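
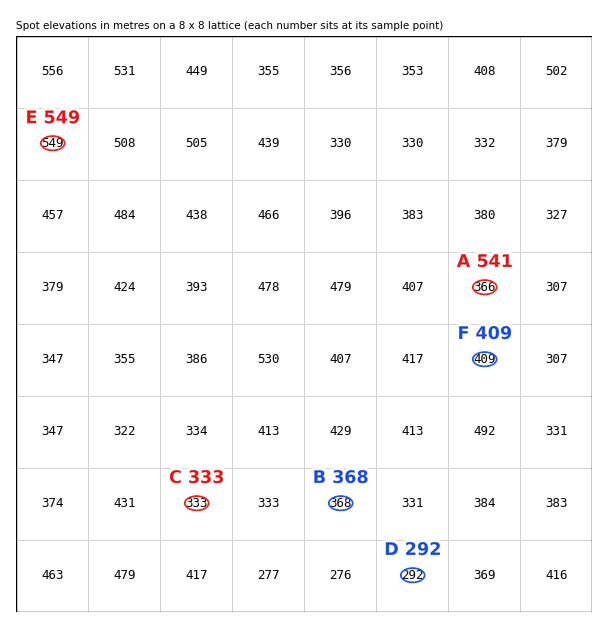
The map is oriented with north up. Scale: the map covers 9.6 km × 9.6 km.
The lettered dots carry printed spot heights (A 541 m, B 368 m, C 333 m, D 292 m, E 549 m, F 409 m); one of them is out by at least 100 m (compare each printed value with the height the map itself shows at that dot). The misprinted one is A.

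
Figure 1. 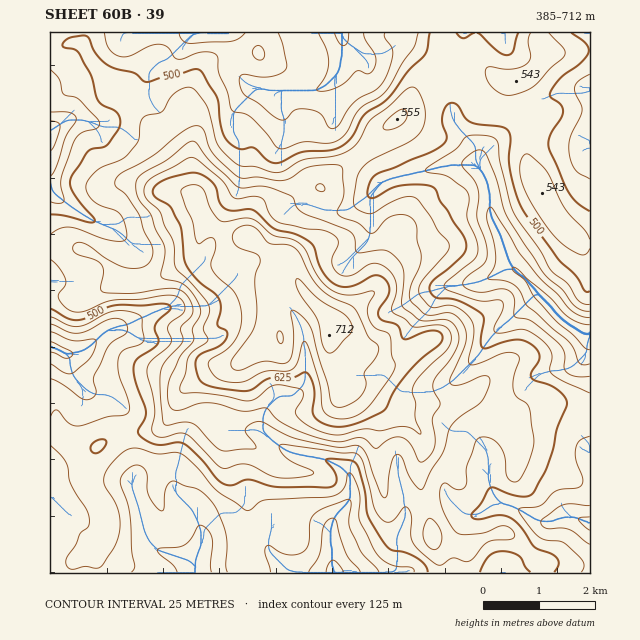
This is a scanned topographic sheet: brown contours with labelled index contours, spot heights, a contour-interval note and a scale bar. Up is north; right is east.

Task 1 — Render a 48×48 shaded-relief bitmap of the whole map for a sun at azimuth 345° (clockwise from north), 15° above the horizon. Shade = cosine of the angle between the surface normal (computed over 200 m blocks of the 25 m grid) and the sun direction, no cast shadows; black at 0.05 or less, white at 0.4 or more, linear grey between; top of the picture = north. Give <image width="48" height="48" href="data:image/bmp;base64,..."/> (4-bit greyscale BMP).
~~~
<image width="48" height="48" href="data:image/bmp;base64,Qk32BAAAAAAAAHYAAAAoAAAAMAAAADAAAAABAAQAAAAAAIAEAAATCwAAEwsAABAAAAAAAAAAAAAAABEREQAiIiIAMzMzAERERABVVVUAZmZmAHd3dwCIiIgAmZmZAKqqqgC7u7sAzMzMAN3d3QDu7u4A////AJmIh4mqqYmqmZl2Znd3ZlVVZmZneJqZmaqZmHmpmHmqmZmHZniHdmZVZ3ZWZ5u6qqqpmIiYd3iqmYiId3iIh3d3eKl1V6zcu5mpmIiId3iJmIiZh3iYd3mZmby5mbzdy5mZmIiIiIiJmIiZh2ipd3iqqqvN3KibqKmZmZiImYiIiHd4dkaqh3iaqYibuWVmZamZmpmZmHd2d3ZmVTN6mIiJmHd4dVVVVpmZmZmZiHdlZ2VERERomIh4iIh3ZWZmeImYiIiYiHdmZlVVZ3d4iIh2eIiIh3d3iZmIdmd3d3ZmVWeJqpZXiIiFV4iImHd4mYiYdlVVRWVmZnmYdkIld3iGV4iImIeIiImqmHZTJFZ4iJl0MQADZlZ3d4iImYiIh5q8y6mXQ1eJiIdUMyESVUWJh3iImZiId5q8zLu6ZFeIdmZmdkMiRmaJd2d4mZiIiKq7u7qqhVZmVEeZqXZURoiIh3Z4mZmIiau7qpmap1QzM0aJqpiHVXiZmph4iqqaqry6mZmaunUzMzNFiZmYdlZ4irqYiau83M3LqZmqzKh2VDITaIiZh2VWZ6y5iIq83czMuqvM3cu6llQ0aIeIiIdURGvcqHeJrKibzM3u7u7uyYdmeId4iJp1REjOy6mZq2RGrMzLzN3N26mHeJd4qpvJdmad7czMujISWaqqu8uZvKqYeJmJvLv/65h53t3cljIgA1eLzdy5m6qpeKqqm8zv/sqXnN3JU1ZjABJGmqmpmqmYeb3Kd4vO/+3KicuWQ4mYUhEiNWZ4mZmYi9/8lmea3/7tuqllZqqamHdkM0Z3iaqYrN7+yoZmeavN7JZFeJiJmru5dWeIiaqZq7ve7KhkREV6ynVWeIiImru7qIiZiJqaqpms3bmGVERXl2d3d5mZu7qqqpmZh4rMyoiL3KmYh2Z4h2d3eLu8zLmYiaiamJ3/26qay6mZmZmZh3d3ic3duqmIiZib3c3/7d3LvKmZqqqpd3d4mt3KiIiIiIms/9zMzMvMzcuqqpiYd3eKu9uXZ3dmeImr7sqqqYibzdy6qod4iHiau8mIh3iIiaqa3ty6mId4rd3LqqiImImaqrqqqprN3My73v7supl3ebzcu7qYmZmqqszLzM3v/t3d3u/+3cqHZniaqqqYmaqqqtzLzN3u/tzdzM3v//64ZVVWZ4iJqqqpmtzLzLvM3cu8u7vO///qdmZlVWZ5qqmZic3My7qrzdqaqqq8ze/9l2Znd2VXmpiIiIvLqqqqvMuZqruqqrzuynZ4iXVVeZh3d1eZiJqqqrqZq7uquqre/rmIiId3eamHeGZ4d4q6qqqYq7u7u7rO/+uZh4mIiJmpmYiIiIq7u6qpmqmaqru9//2ph4mYdmeJmZmJmqqrzMqpmHZ4d5u7zu65iImZmHZndoiIq8urzduZh2Z4iIq6vN7KmZmbzKdlVXiJrMy6rNypiHeJmYm6mr3bmaqrzLl3ZpiZqqu7q97cupmZqpqqiJvLqaq7u6mZmamZmaq8u87u3KqZmqqpiJq7qaq7u6mrug=="/>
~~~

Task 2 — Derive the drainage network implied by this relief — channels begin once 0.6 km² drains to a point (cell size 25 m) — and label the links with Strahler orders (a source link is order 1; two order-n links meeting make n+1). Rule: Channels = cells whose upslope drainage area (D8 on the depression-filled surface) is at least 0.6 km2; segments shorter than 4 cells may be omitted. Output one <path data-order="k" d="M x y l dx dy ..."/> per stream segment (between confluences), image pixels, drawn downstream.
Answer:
<path data-order="2" d="M195 566l0 6"/><path data-order="2" d="M201 544l0 3-3 4 0 3-3 5 0 7"/><path data-order="1" d="M202 540l0 3-1 1"/><path data-order="1" d="M271 528l-1 9-1 1 0 12 1 2 18 19 5 0 1 1 41 0"/><path data-order="1" d="M463 513l3 1 12 0 15-10 5 0 3-1"/><path data-order="2" d="M501 503l11 3 12 6 2 2 5 2 2 3 6 1 1 1 13 0 4-2 5 0 1-2 13 0 1 2 3 0 4 2 6 2"/><path data-order="1" d="M52 497l-2 0 0-2"/><path data-order="1" d="M132 483l0 6 1 1 0 3 2 2 1 7 3 5 1 10 2 2 0 4 1 1 0 4 6 13 10 10 3 0 5 3 3 0 6 3 7 1 1 1 3 0 8 7"/><path data-order="2" d="M350 476l0 23-3 3 0 1-11 11 0 2-3 3-1 8-1 1 1 38 3 6"/><path data-order="1" d="M398 468l0 8 2 2 1 10 1 1 0 4 2 2 1 24-3 4 0 3-5 11 0 32-3 3-59 0"/><path data-order="1" d="M180 454l-2 11-2 6 0 22 17 17 5 11 0 3 3 6 0 14"/><path data-order="1" d="M590 452l0 5"/><path data-order="1" d="M487 451l0 4 1 2 0 24 2 1 0 4 5 11 6 6"/><path data-order="2" d="M269 437l11 10 10 5 8 2 2 1 5 0 2 2 7 0 1 1 11 1 14 7 10 10"/><path data-order="1" d="M255 430l2 0 12 7"/><path data-order="1" d="M108 396l-1-1-12 0-1-2-3 0-14-12"/><path data-order="1" d="M435 390l5-1 12-7 28-28 5-10 12-13 8-8 2 0 28-28 4 0"/><path data-order="1" d="M81 388l-4-7"/><path data-order="2" d="M77 381l-3-3-3-6 0-4-1-2 0-8-4-4"/><path data-order="1" d="M540 374l9-2 1-1 10 0 2-2 5 0 6-3 14-14 0-8 1-1 0-5 2 0 0-4"/><path data-order="3" d="M66 354l-10-6-6-1"/><path data-order="1" d="M146 341l-3 0-4-3"/><path data-order="2" d="M139 338l-6-3-2-2-6-2-1-1-15 0"/><path data-order="1" d="M211 338l-72 0"/><path data-order="1" d="M304 335l0 12 1 1 0 33-1 1 0 3-11 11-13 0-3 1-11 12-2 5-1 2 0 15 6 6"/><path data-order="3" d="M109 330l-5 3-14 14-2 0-2 3-6 1-2 1-12 2"/><path data-order="2" d="M167 307l-5 2-5 3-2 0-26 12-3 0-1 2-6 0-10 4"/><path data-order="1" d="M398 307l4-1 17-13 3 0 2-1 7 0 5-3 10-1"/><path data-order="1" d="M209 305l-1 1-37 0-1 1-3 0"/><path data-order="1" d="M177 296l0 1-10 10"/><path data-order="1" d="M438 296l8-8"/><path data-order="3" d="M539 295l25 26 14 9 3 3 3 1 6 0"/><path data-order="2" d="M446 288l1-2 10 0 2-1 8 0 2-2 11-1 25-13 9 0"/><path data-order="3" d="M514 269l5 6 7 4 13 16"/><path data-order="1" d="M353 257l14-14 2-3 0-3 1-1 0-39 6-7 0-1 7-7"/><path data-order="1" d="M132 244l-11-11-2 0-3-3-5-2-4-2-3 0-2-2"/><path data-order="2" d="M102 224l-5-3-3 0-6-4-4-1-7-6-6-3-4-4-1 0-14-13 0-4-2-1 0-52"/><path data-order="1" d="M108 224l-6 0"/><path data-order="1" d="M311 206l7 1 6 3 23 0 8-4 4-4 5-3 17-17 2 0"/><path data-order="2" d="M383 182l10-4 9-2 2-1 5 0 2-1 4 0 1-2 6 0 2-1 4 0 1-2 10-1 1-2 7 0 2-1 27 0 4 4"/><path data-order="3" d="M480 169l3 3 5 13 0 5 2 2 0 20 1 1 0 4 10 19 0 2 1 2 0 3 3 5 2 7 1 2 0 2 6 10"/><path data-order="1" d="M590 165l0-21"/><path data-order="1" d="M239 164l0-23-6-8 0-20 2-3 21-21 6 0"/><path data-order="1" d="M480 159l0 9"/><path data-order="1" d="M283 140l0-4 1-2 0-17-3-5 0-20 2-2"/><path data-order="1" d="M114 127l-12 0-8-4-8-2-2-1-17 0-10 6-2 2-5 2 0 3"/><path data-order="1" d="M453 120l6 7 0 1 15 16 2 3 0 14 4 7"/><path data-order="1" d="M335 116l0-38 1-3"/><path data-order="1" d="M149 92l0-20 10-10 8-3 26-25 4 0 1-1"/><path data-order="1" d="M585 92l5 0 0-3"/><path data-order="2" d="M283 90l33 0 9-4 11-11"/><path data-order="2" d="M262 89l4 0 1 1 14 0"/><path data-order="1" d="M253 86l3 2 4 0 2 1"/><path data-order="2" d="M336 75l3-4 0-3 1-1 0-8 2-1 0-22"/><path data-order="1" d="M366 59l-11-11"/><path data-order="1" d="M363 54l-7-6-1 0"/><path data-order="2" d="M355 48l-3-3-2 0-7-7-1-2"/><path data-order="1" d="M131 33l67 0"/><path data-order="2" d="M198 33l30 0"/>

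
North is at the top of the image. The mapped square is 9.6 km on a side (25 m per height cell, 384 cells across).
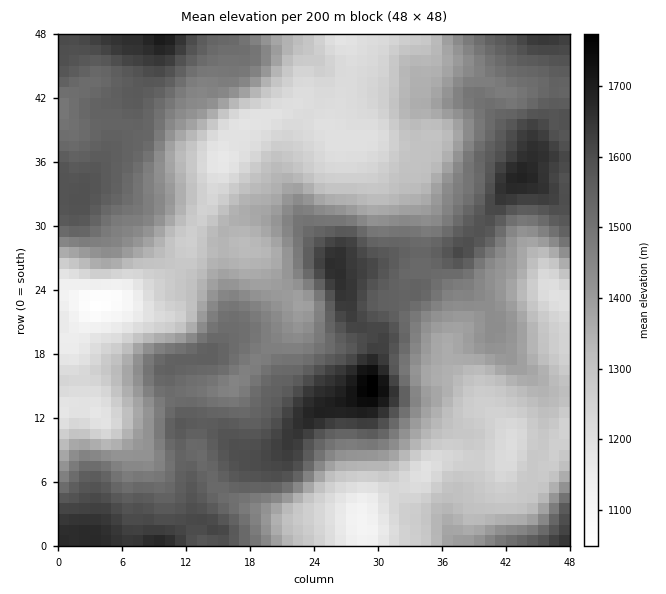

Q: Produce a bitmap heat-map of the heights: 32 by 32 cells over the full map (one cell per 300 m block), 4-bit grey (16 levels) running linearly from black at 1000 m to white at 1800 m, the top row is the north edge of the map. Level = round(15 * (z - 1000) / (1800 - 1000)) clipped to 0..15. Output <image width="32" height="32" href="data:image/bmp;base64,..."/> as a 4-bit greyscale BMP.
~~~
<image width="32" height="32" href="data:image/bmp;base64,Qk12AgAAAAAAAHYAAAAoAAAAIAAAACAAAAABAAQAAAAAAAACAAATCwAAEwsAABAAAAAAAAAAAAAAABEREQAiIiIAMzMzAERERABVVVUAZmZmAHd3dwCIiIgAmZmZAKqqqgC7u7sAzMzMAN3d3QDu7u4A////AN3czMy7updlUyI1VneJmrzMzLy7u7qXZUMiNVZ2Z3ibvMu7u7upmGVDI0VWZmVWequ6qqq6qqqXVENERWZVVWiaqZmaqru7uXZVVURVVFVWiZiImqq7vMuYd3ZURVRFVWdmeJqqu7zLqZmYZVVURVVFRGibq7u7zMu8uXZlVUVlNDRomqqqq83d3cqHZVVWZURFeKqpmaq83e7bh2VVZmZEVnmqqZmaq8ze2odmZndmRFZ5qqqpmaq7zcqHd3d3ZTNFZ4mqqpmZmrzKh3eIh1UzM0VWeaqZiJu8upd3iIdVMhIjRWiZmIeby7qYiIh2VCERJFVomYh3nMuqqZiIdUQzMzRVZ4d3ibzLuqqZiHVFVmZlVWZ2d4rMzLqqqph2VniIh2VWZmeKzMu6qruph3iqmYh1VmZ3mqu6mpmruoiau6mZhlVneJmZiIiImruqq7u6qYdVVneId3Znd5q8y8u7uqmHVEVmd2VVVmeJrN3Lu7qphlQ0VmVURVZmiazdy6q6qoZUNFVVRERVZnmrzMyqqqqXZERFVERERWZom8zLmqqqmHZERERERFZmeJq7u5qquqmIZURERERWd4mamruqqrupmYhlRERFVneJmZqquqq7upmZhlRURFZ3eJmqqru7zMuqmZhlVERWZniaq7u7zM3cuqqXZlRERVZ5qrzM"/>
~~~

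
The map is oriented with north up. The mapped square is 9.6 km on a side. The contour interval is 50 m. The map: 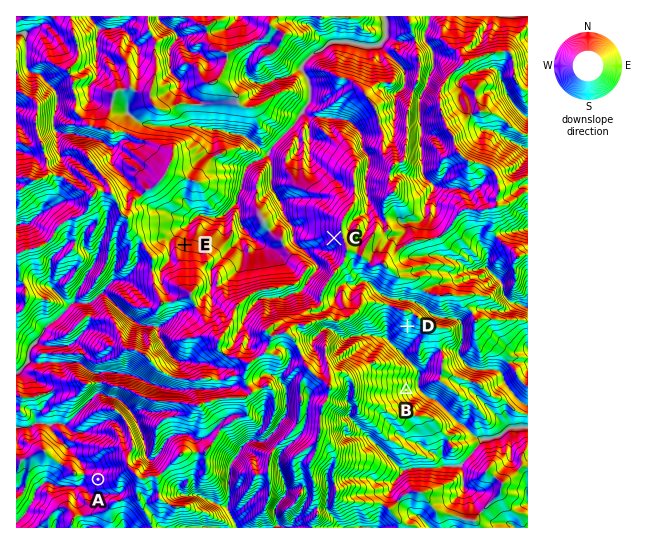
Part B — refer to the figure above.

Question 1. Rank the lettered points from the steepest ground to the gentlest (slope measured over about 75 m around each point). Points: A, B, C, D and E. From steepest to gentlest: C B D A E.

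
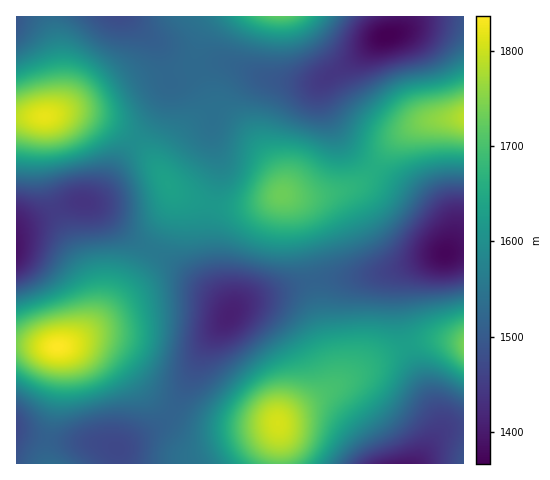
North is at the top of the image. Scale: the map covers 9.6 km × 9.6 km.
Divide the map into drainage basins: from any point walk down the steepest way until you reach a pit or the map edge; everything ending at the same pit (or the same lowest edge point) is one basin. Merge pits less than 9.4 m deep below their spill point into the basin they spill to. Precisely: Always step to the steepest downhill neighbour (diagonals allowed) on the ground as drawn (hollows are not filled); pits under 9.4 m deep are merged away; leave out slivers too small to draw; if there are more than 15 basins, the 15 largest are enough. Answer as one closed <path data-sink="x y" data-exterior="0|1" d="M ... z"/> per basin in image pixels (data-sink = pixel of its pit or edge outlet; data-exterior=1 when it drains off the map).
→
<path data-sink="388 35" data-exterior="0" d="M463 16l-247 1-13 15-8 24 0 12 14 28 2 14-15 10-20 21-13 21 0 14 7 12 11 8 25 8 19 3 26-1 16-4 14-8 14 3 25-1 37-11 14-12 18-27 22-18 15-7 38-4z"/><path data-sink="230 315" data-exterior="0" d="M172 190l0 13-5 18-30 53-45 54-16 12-12 6 25 0 22 10 19 16 29 32 29 19 23 5 35 0 32-5 13-10 38-24 5-10-2-19-10-35-10-52-15-60-6-11-10-8-14 8-16 4-26 1-28-5z"/><path data-sink="446 253" data-exterior="0" d="M463 118l-31 2-21 8-22 18-18 27-18 15-33 8-36 0 10 10 7 18 21 101 11 40 1 14-2 9 47-30 26-12 23-6 36 2z"/><path data-sink="405 463" data-exterior="1" d="M449 340l-28 2-28 9-109 66-6 6 2 40 183 1 1-121z"/><path data-sink="119 17" data-exterior="1" d="M217 16l-164 0-1 6 7 32 3 34-4 17-8 10 12-2 20 1 19 6 18 9 27 22 15 23 2-12 16-25 17-17 15-10-2-14-14-28 0-12 8-24z"/><path data-sink="83 202" data-exterior="0" d="M76 113l-14 0-18 4-1 50 9 36 38 74 3 11 0 26-5 12-9 10 2 1 23-21 36-45 27-50 5-18 0-10-18-32-18-20-17-12-18-9z"/><path data-sink="117 448" data-exterior="0" d="M82 345l-22 1-2 2 0 40-12 59 3 17 231-1-2-40-32 5-35 0-23-5-29-19-44-46-18-10z"/><path data-sink="17 249" data-exterior="1" d="M43 116l-27 2 0 226 43 3 10-3 17-15 7-15 1-19-4-18-24-43-18-44-5-23z"/><path data-sink="17 428" data-exterior="1" d="M33 345l-17 1 1 118 32-1-3-16 12-59 1-38-2-3z"/><path data-sink="17 17" data-exterior="1" d="M52 16l-36 1 1 101 30-2 5-3 6-8 4-17-2-24z"/>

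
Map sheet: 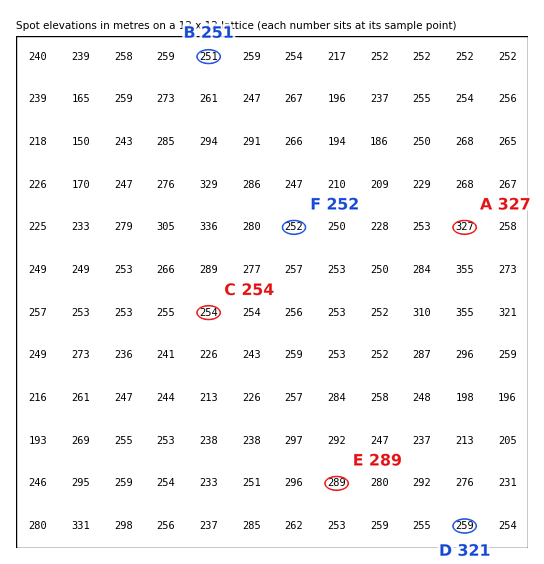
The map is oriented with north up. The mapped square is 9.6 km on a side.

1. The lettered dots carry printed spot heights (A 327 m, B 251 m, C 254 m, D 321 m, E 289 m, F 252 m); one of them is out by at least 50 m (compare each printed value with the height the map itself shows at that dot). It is D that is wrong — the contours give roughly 259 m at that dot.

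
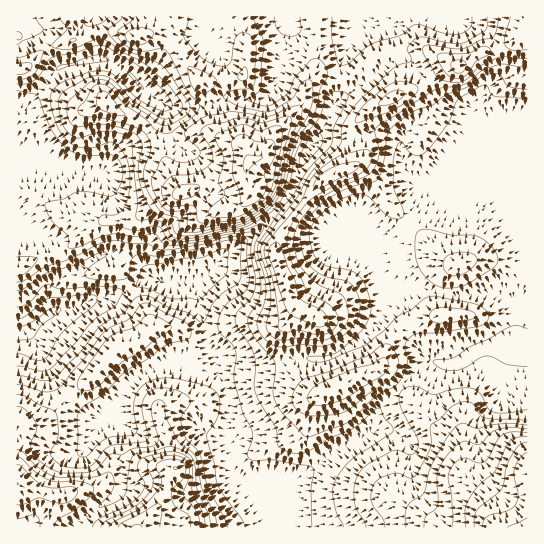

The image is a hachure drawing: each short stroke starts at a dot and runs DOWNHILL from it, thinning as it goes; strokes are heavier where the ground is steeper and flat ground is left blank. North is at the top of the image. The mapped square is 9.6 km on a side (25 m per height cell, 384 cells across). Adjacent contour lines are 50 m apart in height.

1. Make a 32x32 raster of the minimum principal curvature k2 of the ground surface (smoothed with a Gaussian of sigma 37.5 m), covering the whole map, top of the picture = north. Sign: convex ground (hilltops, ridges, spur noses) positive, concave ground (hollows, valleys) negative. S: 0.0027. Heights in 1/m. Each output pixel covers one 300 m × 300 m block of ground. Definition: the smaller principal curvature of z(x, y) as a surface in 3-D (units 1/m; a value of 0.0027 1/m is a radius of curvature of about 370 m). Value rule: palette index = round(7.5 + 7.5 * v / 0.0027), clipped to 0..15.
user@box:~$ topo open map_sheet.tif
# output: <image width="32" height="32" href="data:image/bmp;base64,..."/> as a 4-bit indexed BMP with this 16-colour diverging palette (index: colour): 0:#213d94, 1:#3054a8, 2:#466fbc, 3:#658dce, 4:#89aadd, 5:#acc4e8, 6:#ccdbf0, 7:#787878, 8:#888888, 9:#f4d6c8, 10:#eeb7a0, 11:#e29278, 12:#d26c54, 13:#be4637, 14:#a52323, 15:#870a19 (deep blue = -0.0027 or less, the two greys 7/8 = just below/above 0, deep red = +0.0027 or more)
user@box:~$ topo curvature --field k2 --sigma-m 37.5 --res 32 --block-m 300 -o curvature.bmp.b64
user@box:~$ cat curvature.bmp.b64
<image width="32" height="32" href="data:image/bmp;base64,Qk12AgAAAAAAAHYAAAAoAAAAIAAAACAAAAABAAQAAAAAAAACAAATCwAAEwsAABAAAAAAAAAAlD0hAKhUMAC8b0YAzo1lAN2qiQDoxKwA8NvMAHh4eACIiIgAyNb0AKC37gB4kuIAVGzSADdGvgAjI6UAGQqHAFZUNnh2iGZ3d3dmZ3d2eHeGeFI1d2dWd3d3eId3Z3dmlnl3VEVVV3d3eHiIZnd3Z4ZERkd4pFd3Zmd4iGaJdmlkVUdXZ3Nmd2dVZ3hmeHZ4V4dlUyRFd3d4dUVmVmdmeId3d2V3VnZ3Zmd1Znd3ZWWHdmZll3eFd3h3d0eHaIVFhmZ1VYh3dXd3iIdjd2d2d3ZniFVVZld3d2d4h0d2Z3d1Z3h2VndndlVDRnlmZnd3ZnZoiHZmZ2ZlVTRmZ3dmdzV3Z4aIhHdohop1V3Z2ZmeERWZXhmSHZmiId1d3iIZ3dmU0RWVmd1V2ZodndkNFd3VXd3RWZmZVh2eGZ3Z3ZneGZEd1VFZmV3ZlZnh3iYd3Z3djRWVDITl2V3d3d3d3d3Znh2g1mGQAdUd3d3d3d3d3h3hnRSeIgBdFd3d3d3d3d3eHVWp0VYkEZEZ3d3d3d3d3ZlaHh2Z4YIhkV3d3d3d3dlZHd2ZnhnBYiGVnd4h3d1VmVWdlZniDFWeEZ2d4d3ZIdURmd3iGdiRlVWh3d3eFaXZ3ZGd3hXdSd2ZGd3d3ZXhpdSMzQyNWg0aIZGVnZkNnemJGemV0R3VkV3ZUJXeVNEQjZndmhVZ3Z1Vka3RFVkMiJmZ2ZoVmd1aGV3hYV2ZpZIp2Z3aGZ3dmZmdUVXh2VURFZ3d3dXZ3Z3dlZlV3"/>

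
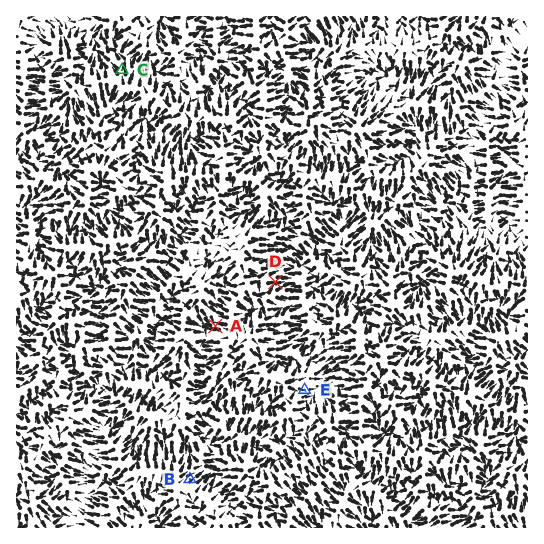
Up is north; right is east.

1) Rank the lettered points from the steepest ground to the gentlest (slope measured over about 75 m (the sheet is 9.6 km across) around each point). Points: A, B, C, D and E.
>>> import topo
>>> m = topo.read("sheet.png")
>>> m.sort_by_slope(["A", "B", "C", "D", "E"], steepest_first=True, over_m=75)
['A', 'D', 'C', 'B', 'E']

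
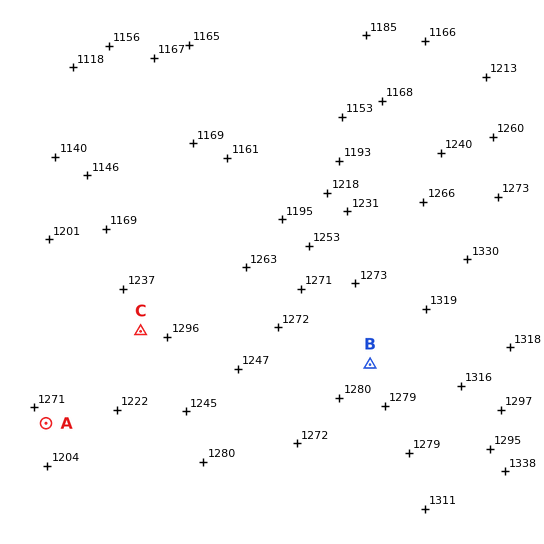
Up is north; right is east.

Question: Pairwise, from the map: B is above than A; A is below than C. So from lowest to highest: A C B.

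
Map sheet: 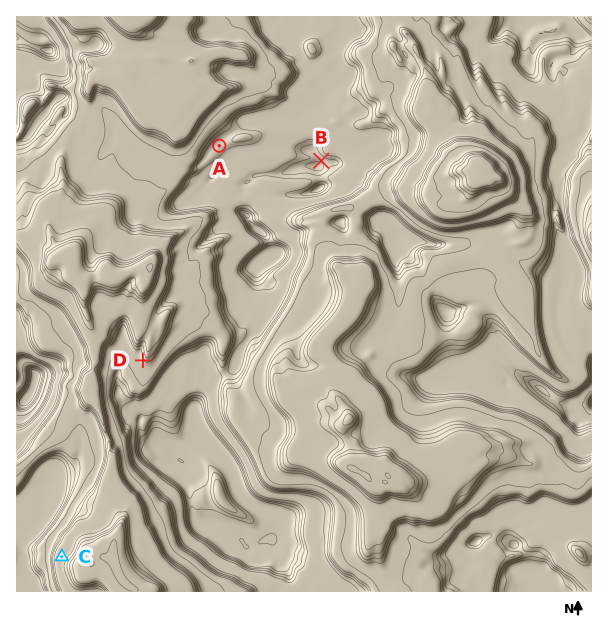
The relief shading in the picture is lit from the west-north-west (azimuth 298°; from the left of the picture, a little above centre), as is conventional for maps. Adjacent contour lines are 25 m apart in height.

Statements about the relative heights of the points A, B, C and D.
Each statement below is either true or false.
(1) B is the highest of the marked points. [false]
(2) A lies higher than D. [false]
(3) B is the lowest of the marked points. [true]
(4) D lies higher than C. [false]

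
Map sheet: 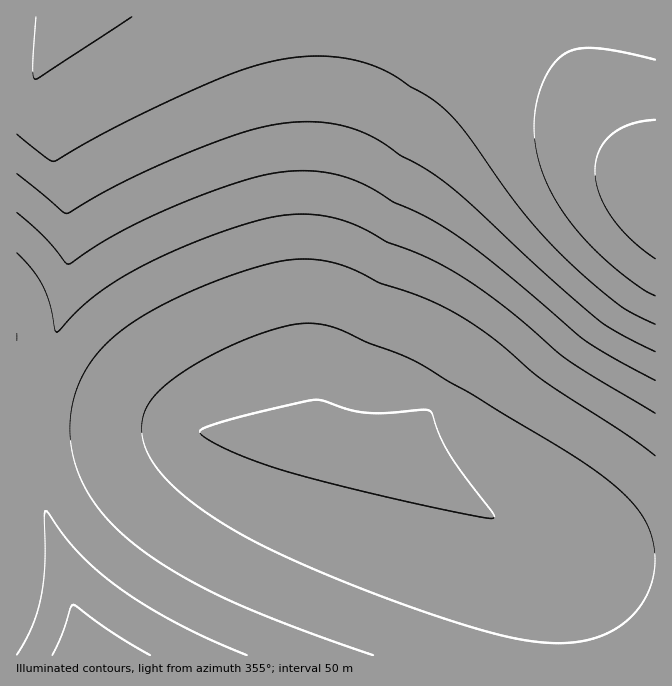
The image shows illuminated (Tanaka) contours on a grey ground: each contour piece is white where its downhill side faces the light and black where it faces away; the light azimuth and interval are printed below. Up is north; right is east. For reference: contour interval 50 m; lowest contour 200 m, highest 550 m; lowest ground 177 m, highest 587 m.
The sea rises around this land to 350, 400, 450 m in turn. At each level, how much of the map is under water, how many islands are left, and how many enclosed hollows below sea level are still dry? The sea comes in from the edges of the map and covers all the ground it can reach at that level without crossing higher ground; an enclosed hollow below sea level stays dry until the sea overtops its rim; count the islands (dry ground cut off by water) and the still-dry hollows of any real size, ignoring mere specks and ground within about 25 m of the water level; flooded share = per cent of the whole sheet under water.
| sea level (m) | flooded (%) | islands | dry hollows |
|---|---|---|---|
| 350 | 64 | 0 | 0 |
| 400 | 72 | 0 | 0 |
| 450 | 80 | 0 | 0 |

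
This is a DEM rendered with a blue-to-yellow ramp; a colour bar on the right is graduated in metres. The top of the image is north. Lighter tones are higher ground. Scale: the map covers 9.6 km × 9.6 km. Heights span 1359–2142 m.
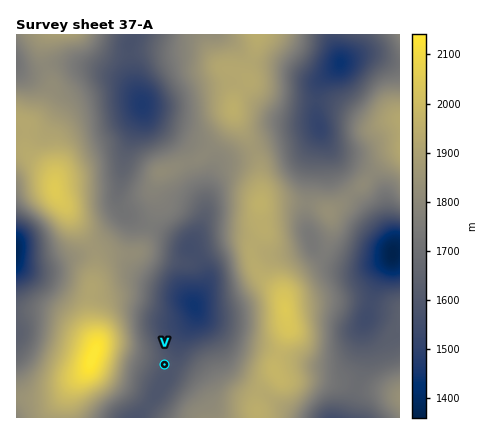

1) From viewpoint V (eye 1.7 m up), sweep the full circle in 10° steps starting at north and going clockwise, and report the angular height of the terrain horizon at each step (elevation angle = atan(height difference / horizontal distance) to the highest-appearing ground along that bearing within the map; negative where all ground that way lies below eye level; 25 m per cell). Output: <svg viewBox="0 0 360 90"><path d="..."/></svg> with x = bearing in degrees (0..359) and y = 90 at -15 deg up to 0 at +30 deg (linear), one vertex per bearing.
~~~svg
<svg viewBox="0 0 360 90"><path d="M0 55l10 0 10 0 10-4 10-2 10-1 10-3 10-1 10 1 10-1 10 0 10 0 10 0 10-1 10 0 10 0 10 2 10 4 10 4 10 4 10 3 10-1 10-3 10-5 10-7 10-8 10-7 10-4 10-1 10 1 10 4 10 7 10 7 10 4 10 4 10 1"/></svg>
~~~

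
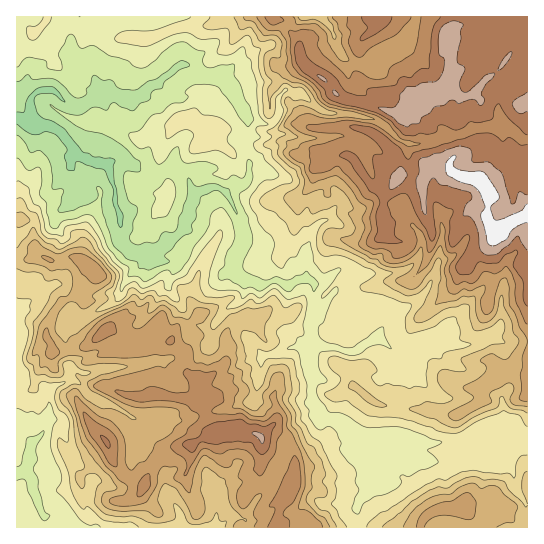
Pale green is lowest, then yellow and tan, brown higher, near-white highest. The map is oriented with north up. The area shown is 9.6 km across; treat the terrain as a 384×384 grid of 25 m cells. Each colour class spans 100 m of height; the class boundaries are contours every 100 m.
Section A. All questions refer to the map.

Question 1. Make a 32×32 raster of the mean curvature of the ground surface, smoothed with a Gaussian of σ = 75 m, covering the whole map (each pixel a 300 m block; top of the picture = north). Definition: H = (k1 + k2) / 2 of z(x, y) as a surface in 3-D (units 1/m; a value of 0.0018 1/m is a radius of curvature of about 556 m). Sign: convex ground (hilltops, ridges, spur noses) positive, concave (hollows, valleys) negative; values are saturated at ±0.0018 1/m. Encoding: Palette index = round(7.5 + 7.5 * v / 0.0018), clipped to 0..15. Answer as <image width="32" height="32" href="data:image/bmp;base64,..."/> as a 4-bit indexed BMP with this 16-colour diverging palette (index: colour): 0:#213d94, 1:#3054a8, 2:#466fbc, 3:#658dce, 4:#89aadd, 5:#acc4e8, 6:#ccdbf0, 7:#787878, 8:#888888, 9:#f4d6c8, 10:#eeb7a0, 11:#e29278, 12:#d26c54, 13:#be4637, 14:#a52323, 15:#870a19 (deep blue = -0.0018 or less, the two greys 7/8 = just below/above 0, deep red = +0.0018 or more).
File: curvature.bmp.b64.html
<image width="32" height="32" href="data:image/bmp;base64,Qk12AgAAAAAAAHYAAAAoAAAAIAAAACAAAAABAAQAAAAAAAACAAATCwAAEwsAABAAAAAAAAAAlD0hAKhUMAC8b0YAzo1lAN2qiQDoxKwA8NvMAHh4eACIiIgAyNb0AKC37gB4kuIAVGzSADdGvgAjI6UAGQqHAKVzZDF3KTU4yPtlqqxldnOzl3/8lG45qKcTVWWL3rrUpYplPcHGNrSPaWdlR3jLkzlKZdbC4lWZT3l3eHVVdEl3iF2UibSEK02FV2d3d1VHg7SvlWfc2q9qV4VnZERqmIVD+mRlSK3K9SU2ZFieQUR3W9AXZHtTAsYnadzMq9xKt08d/Nt6mnbnPb2HdkeaLSmgNXmlnqhi+ASYZ2XZWqtr0pdTIrN7YXkuupZXd7x6Lcjom72VTStlJWNWhFUkNj5jf6S6iCx5WTu5Z6hFphpGxELbfC+F7q8YqXRPgl8bhJqlCqKme3WYaXlmccouDVUlv1VnmxQTMyZ2aPY9tgmr6/t1JS9y2MdZJEkMDMc8j1rFFUSp1EmYTJzL9jd9g2gKxiy2Ncopai1kymhOLPT6Bacnuze0WXpwhtk/CYtcpXRpOY1Vos29ehaGTVRMZ6lXmWt7VkU4UrNLjltpzmWLdXN0hlV6UzXre3l7m2h2mIRnSHiMjEm/y8ZsOJ6Gd5Zlh5ybOrhZc1VZ8VQiV3ZEfNulq9mZFz/mUAnYW2ZIi6JFZGdohT8qBt/Yu3eJbYIclIdGmZNaUE92mKrJiEd5uHh5hGRFarv7VzZmW0qVmIZ3eIZGtjlfdwlWZKhltpp2mczZWTwmH7RudWXKZ2h5l4ZlWJm4r/lwqNlliXeH"/>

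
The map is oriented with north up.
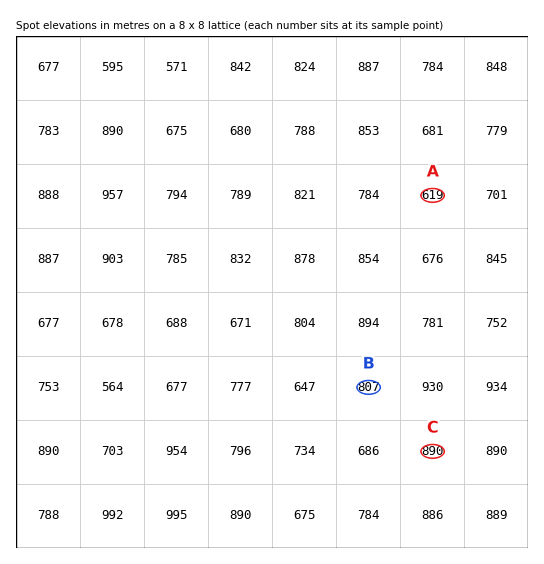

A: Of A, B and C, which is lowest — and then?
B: A B C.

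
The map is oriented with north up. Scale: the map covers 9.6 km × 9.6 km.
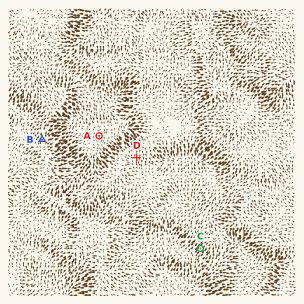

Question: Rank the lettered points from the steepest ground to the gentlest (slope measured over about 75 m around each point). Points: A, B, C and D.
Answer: C B D A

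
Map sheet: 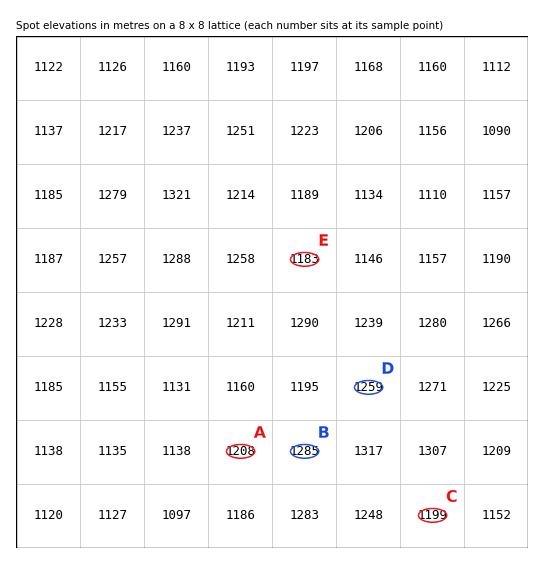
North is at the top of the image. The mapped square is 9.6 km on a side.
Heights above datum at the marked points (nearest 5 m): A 1210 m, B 1285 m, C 1200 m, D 1260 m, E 1185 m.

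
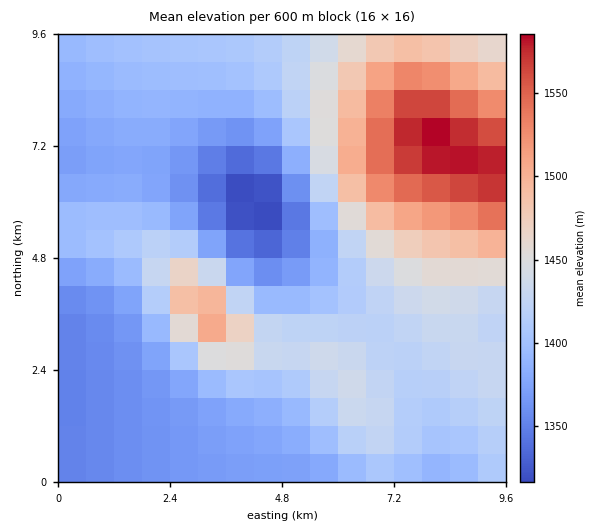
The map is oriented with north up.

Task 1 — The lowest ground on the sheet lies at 1310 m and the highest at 1590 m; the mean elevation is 1420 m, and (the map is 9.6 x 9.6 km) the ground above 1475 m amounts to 15.9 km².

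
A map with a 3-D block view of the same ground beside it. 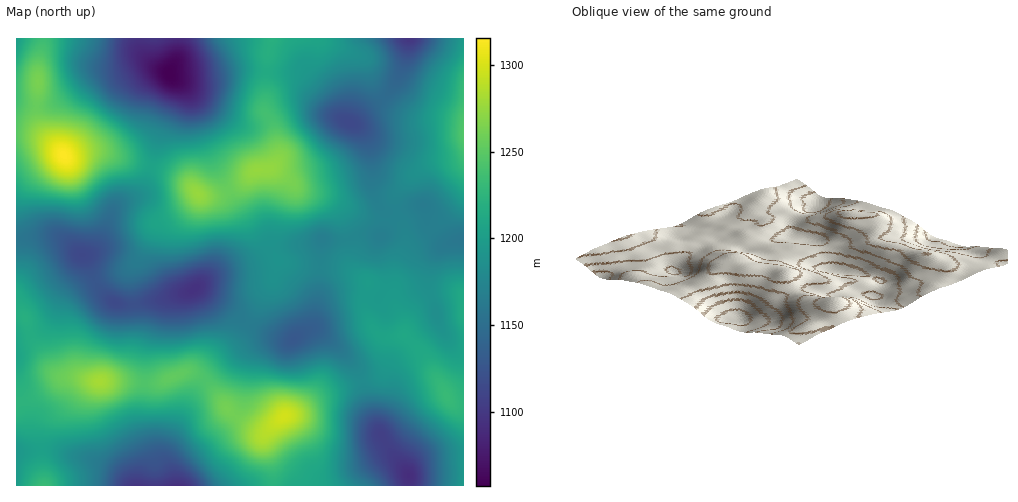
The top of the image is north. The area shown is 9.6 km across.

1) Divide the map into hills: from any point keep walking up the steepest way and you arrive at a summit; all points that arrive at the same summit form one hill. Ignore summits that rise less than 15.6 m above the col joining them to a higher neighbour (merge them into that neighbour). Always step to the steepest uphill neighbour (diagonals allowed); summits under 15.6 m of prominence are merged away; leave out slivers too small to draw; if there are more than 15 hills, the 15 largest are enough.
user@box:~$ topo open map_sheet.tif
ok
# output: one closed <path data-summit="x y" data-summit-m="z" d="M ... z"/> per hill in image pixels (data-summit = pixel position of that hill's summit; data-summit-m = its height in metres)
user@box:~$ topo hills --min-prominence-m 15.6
<path data-summit="64 155" data-summit-m="1316" d="M178 38l-162 1 1 200 39-3 12 6 14 13 9-2 7-7 15-36 6-6 18-8 10-14 10-41 18-49 0-9-5-12 8-16z"/><path data-summit="284 417" data-summit-m="1298" d="M315 330l-7 0-16 10-28-2-13 3-45 37-17 25-22 49 0 10 8 24 234-1 0-9-2-5-17-19-19-38-14-46-18-21z"/><path data-summit="99 382" data-summit-m="1281" d="M83 255l-3 17-16 21-13 27-10 10-25 8 0 35 4 12 1 16 5 17 0 16-10 18 24-3 15 1 16 6 16 2 21 8 11 7 12 13 43 0-2-11-5-13 0-10 14-33 17-32 23-22 30-24 13-3 22 2-38-16-20-18-31-18-9 4-31 8-20 4-21-1-16-14-5-7-7-21z"/><path data-summit="447 397" data-summit-m="1231" d="M424 205l-11 1-16 6-13-2 2 13-5 13-21-1-14 5-24 0-4 61-3 20-6 8 11 3 10 8 27 28 14 46 19 38 17 19 2 5 0 9 54 1 1-247-18 4-7-4-11-14z"/><path data-summit="197 194" data-summit-m="1276" d="M173 78l2 5-1 14-17 44-8 34-6 14-6 7-18 8-6 6-13 33-9 10-7 3 4 5 7 21 5 7 11 11 9 4 17 0 25-5 33-10 37-32 13-15 1-11-4-13-32-64-17-52-7-13z"/><path data-summit="257 170" data-summit-m="1275" d="M248 70l-37 5-39 2 14 12 7 13 17 52 32 64 4 13-1 11-5 8-29 25 41-14 17-11 8-2 32-4 12-4 25 0 14-5 21 1 4-7 1-13-13-25-2-40-3-10-7-11-6-6-14-6-21-26-16-17-5-2z"/><path data-summit="463 134" data-summit-m="1247" d="M463 38l-53 0-4 22-10 22-14 18-17 12-12 12 8 6 9 15 3 24-1 18 8 20 9 5 8 0 16-6 11-1 5 23 17 15 18-5z"/><path data-summit="43 485" data-summit-m="1233" d="M48 449l-32 4 1 33 113-1-11-12-11-7-21-8z"/>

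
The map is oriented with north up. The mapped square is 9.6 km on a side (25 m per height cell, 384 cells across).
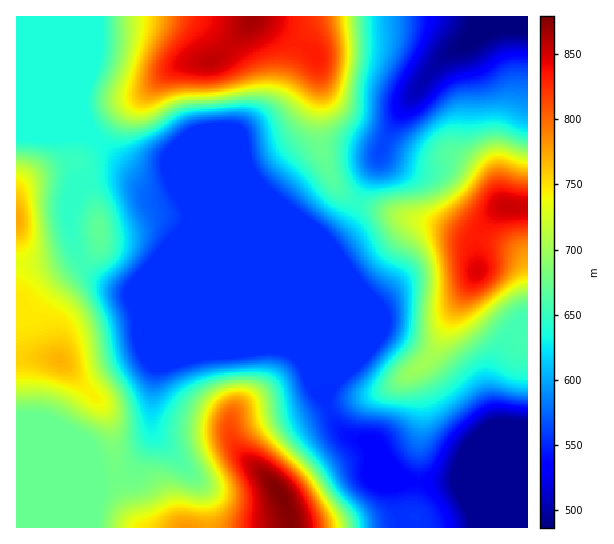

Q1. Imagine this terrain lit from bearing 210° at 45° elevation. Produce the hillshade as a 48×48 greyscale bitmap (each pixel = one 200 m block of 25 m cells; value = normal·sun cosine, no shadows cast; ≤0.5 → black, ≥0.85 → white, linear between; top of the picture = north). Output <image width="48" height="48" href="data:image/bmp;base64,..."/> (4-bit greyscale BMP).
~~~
<image width="48" height="48" href="data:image/bmp;base64,Qk32BAAAAAAAAHYAAAAoAAAAMAAAADAAAAABAAQAAAAAAIAEAAATCwAAEwsAABAAAAAAAAAAAAAAABEREQAiIiIAMzMzAERERABVVVUAZmZmAHd3dwCIiIgAmZmZAKqqqgC7u7sAzMzMAN3d3QDu7u4A////AJmZmZmph3d3Zniaqql1MhI1eJmIdomZmZmZmZmZd3d2VWiaqql0EAE1eJiHZomZmZmZmZmYd3dlRXmruqhRAAE1eIh2Z5mZmZmZmZmYiIdlV5vMupYgAANXiIh3eJmZmZmZmZmZiIdmes3cuWIAADV4mZmYiZmZmZmZmZmZiId4rO7bliAAAleJmaqoiZmZmZmZmZmZh3eJve25UgAAJGeJmrupiZmZmZmZmZqph3iazdyWMAACRXiZq7upmZmZmZmZmaupd3mqvMqFMQE0Vomqu7upmZmZmZmZq8y5domqu7l1QiNWaJu8zMuqqqqZqqqqvMyoZniZqph2REVWebzd3cy6qqq7zLu8zMqFRXiJmHZlREVWibzN3cu6qqvN7szMzKhTNGd3dlQzM0RXmZqrzMu6qqvO7rvMyoZCNGZmVDEAEjRYmZiJq7u6qqvN3Lu7qXUzNGd2VCEAEjRpmZiIiZqqqqu8u6qqmGVDRomHdlQzM0WJmZmHd4maqqq6qpmYh2VEV5mZmIh3d3iZmZmYd3iqqqqqmYiIh2VEaJmZmZmZmZmZmZmZiImru6qpmZmIh1RFaJmZmZmZmZmZmZmZmau7u6qZmZmYdlRFeJmZmZmZmZmZmZmZmru8y7qqmZmIZUNFeZmZmZmZmZmZmZmZq7u7zLuqqpiHVERWiZmZmZmZmZmZmZmavLu7zMu7u4h2VVZ4mZmZmZmZmZmZmZmrzMu7zMuqu4d2VniZmZmZmZmZmZmZmZm8zMzMy7qZq4h2Z5qqmZmZmZmZmZmZmZvNzM3dy5iImZh2eJqZiZmZmZmZmZmZmazMzN3dyph3iZhmeaqYeJmZmZmZmZmZmszMzM3cupiImpdWeamHd4mZmZmZmZmZrNzMzMzLqZmaq3ZWiZl2Z4mZmZmZmZmazdzMy7qpiJmqu2VXiZh2Z4iImZmZmZms7cu6qYh3d4mqqmVniZhmaIiJmZmZmZvN3bqYdlVWZnmZiGZniZhmeIiJmZmZmbzdy5hlVFVmZniHZVZniZh3iYiJmZmZm83cyoZVVniId3d1RFVniZiImYiZmZmZrNzMuXVWeJmZmYdkM0RXiYiJmYiZmZmZvMzLqHZniZmpmYdUMlVniIiaqqqZmZmavMu6mHd4mZmZiHZDIneIiImrzLuqmZmazLu7qYiIiIiId3ZTM5mZmZrN3cu7u7q8zMvMupmIh3d3dmZURZmZmZvN3cu83u3u3czNy6h3d2ZmZmZmZpmZmavMzMze/////t3d25dmd3d3dmZnd5mZmaqqu8zf/////u7tynVWeIiHdmZ3eJmZmZmZqrze7+7u7u7duWVniImIdmZ3iJmZmZmZqqu8zMzMzd3MqGVniJmYdmZ3d5mZmZmaqqqqqqqru7u6l1RniJmYd3d3dpmZmZmqqpmZmJmaqqqphkRXiIiZiIh3ZpmZmZmrqpmIiImaqqmYdkNXiIiJmYiHZpmZmZmruqmZmZmaqZmYdURXeIiJmZmIiJmZmZmruqmZmZmqmZiIdURXeIiImZmZmQ=="/>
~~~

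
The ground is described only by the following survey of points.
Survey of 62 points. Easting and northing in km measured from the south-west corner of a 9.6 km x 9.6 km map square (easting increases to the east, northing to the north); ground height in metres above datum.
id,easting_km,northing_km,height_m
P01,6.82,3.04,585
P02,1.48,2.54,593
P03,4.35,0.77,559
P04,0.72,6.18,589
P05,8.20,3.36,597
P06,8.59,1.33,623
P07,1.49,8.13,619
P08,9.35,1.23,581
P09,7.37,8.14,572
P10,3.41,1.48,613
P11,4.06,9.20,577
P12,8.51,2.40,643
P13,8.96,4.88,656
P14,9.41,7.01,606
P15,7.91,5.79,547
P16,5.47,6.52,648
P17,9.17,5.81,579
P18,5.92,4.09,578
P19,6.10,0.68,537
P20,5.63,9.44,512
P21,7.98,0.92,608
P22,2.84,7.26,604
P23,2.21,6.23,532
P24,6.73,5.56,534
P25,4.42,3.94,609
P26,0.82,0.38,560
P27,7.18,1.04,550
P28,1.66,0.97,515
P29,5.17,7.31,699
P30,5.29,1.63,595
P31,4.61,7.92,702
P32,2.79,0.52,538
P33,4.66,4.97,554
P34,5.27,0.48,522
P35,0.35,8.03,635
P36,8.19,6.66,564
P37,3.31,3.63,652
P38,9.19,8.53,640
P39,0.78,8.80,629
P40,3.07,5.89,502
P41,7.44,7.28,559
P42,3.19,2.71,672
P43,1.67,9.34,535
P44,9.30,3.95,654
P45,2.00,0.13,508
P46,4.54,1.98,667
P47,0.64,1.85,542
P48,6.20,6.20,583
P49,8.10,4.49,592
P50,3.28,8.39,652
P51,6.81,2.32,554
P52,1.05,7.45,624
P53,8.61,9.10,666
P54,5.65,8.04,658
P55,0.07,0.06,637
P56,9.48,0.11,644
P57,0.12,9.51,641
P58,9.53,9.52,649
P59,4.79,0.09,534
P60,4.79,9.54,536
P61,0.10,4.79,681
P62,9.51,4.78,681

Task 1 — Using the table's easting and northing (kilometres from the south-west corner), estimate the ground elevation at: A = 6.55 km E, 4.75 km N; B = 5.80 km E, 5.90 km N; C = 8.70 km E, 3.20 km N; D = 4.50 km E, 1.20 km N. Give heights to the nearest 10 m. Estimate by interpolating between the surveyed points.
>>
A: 540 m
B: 600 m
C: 620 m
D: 580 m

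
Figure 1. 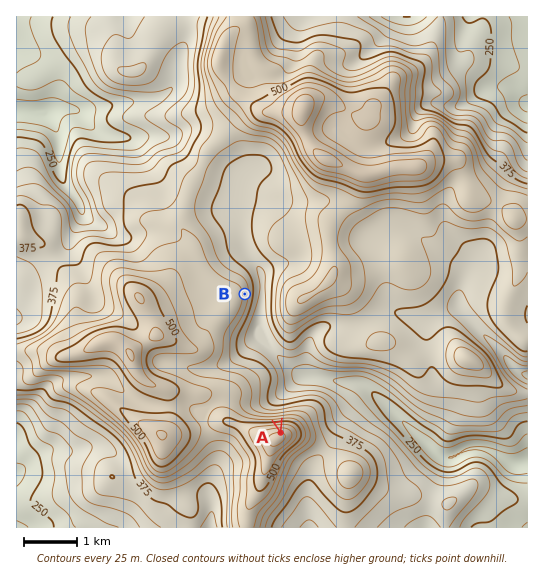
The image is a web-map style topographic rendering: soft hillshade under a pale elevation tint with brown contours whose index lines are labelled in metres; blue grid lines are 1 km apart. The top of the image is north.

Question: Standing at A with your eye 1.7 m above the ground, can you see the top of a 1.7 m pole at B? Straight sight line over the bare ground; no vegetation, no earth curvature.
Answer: yes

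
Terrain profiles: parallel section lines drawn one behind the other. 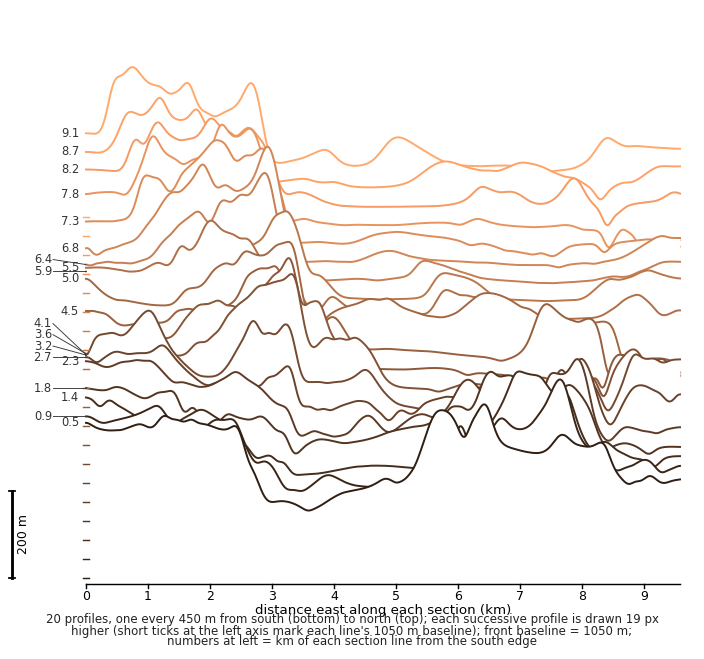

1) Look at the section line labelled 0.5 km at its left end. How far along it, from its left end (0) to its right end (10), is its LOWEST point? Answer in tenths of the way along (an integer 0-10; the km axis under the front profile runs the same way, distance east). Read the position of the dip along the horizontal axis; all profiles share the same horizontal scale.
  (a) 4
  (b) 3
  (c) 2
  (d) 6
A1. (a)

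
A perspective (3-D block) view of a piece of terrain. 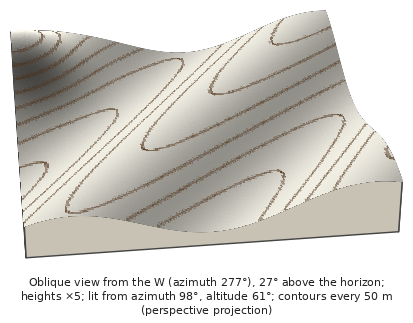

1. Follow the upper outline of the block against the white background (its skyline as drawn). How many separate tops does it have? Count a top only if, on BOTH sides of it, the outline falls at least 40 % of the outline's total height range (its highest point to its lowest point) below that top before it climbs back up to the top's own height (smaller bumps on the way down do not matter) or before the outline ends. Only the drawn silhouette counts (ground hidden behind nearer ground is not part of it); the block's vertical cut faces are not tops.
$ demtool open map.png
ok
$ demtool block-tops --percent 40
0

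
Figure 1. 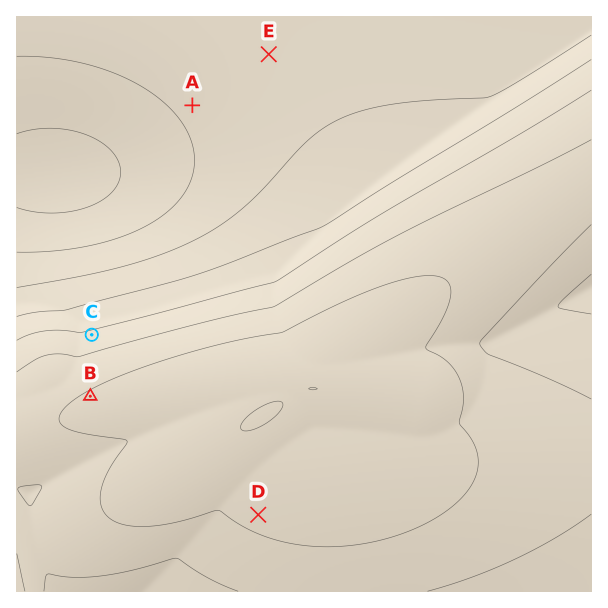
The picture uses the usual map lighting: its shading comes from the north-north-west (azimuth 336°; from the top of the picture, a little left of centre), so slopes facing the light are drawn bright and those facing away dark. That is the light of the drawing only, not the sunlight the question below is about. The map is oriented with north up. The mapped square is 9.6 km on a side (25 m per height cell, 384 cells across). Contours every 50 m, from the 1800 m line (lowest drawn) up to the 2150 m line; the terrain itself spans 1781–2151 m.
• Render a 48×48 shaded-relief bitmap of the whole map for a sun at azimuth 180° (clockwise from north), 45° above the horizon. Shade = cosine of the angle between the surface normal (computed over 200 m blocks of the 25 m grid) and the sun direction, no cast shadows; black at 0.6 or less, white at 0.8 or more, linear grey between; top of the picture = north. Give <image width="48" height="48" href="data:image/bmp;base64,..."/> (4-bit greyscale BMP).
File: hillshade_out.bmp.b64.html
<image width="48" height="48" href="data:image/bmp;base64,Qk32BAAAAAAAAHYAAAAoAAAAMAAAADAAAAABAAQAAAAAAIAEAAATCwAAEwsAABAAAAAAAAAAAAAAABEREQAiIiIAMzMzAERERABVVVUAZmZmAHd3dwCIiIgAmZmZAKqqqgC7u7sAzMzMAN3d3QDu7u4A////AJmbvMzd3Kqqqru7u7u7u7u7u6qqqqqqqpibu8zN3Lqqqru7u7u7u7u7uqqqqqqqqpiaq7vMzcuqqqqru7u7u7qqqqqqqqqqqpiZqru8zNy6qqqqqqqqqqqqqqqqqqqqqoiZmqq7vMzKqqqqqqqqqqqqqqqqqqqqqoeImZqqu7zLqqqqqqqqqqqqqqqqqqqqmXd4iJmaqru8uqqqqqqqqqqqqZmZmZmZmXd3eIiZmqq7uqmZmZmZmZmZmZmZmZmZmZmHd3iImZqru6mZmZmZmZmZmZmZmZmZmbupd3d4iJmqq7qZmZmZmZmZmYiIiIiImbu7qHd3eIiZqqqZiIiIiIiIiIiIiIiIiKq7uph3d3iImaqpiIiIiIiIiIiIiIiIiJmqqqqYd3d4iJmqmIiIiIiIiHd3d4iIiIiZmqqqmHd3eImZqZmZmZmZmYd3d3d3d3eIiJmZmZh3d3iJmaqqqqqqqZh3d3d3d2Znd3iIiZmIh3eIiZmZmZmZmYh2d3d3d2ZmZmZ3d3iIiId4iIiIiIiIiIh2ZmZmd1ZmVFVVZmZnd3d3d3d3d3d3d3d2ZmZmZkVVQzRERFVVVmZmZmd3dmZmVmZmZmZmZjMzMiIjMzNEREVVVWZ3d3ZmVVVmZmZmZiIhERERIiIjMzM0RVZneIiId3d3ZmZmZhEAAAAAERERIiIjNFVmd4iJmZqql2ZmZgAAAREQAAABEREiNEVWZneImaqrupdmZhABIzIiERAAARESIzRFVmd4iZmqu7qXZjIiMyIiIiIRERERIjNEVWZ3iImaq7u6lzMzIiIiIjMyIiIREiM0RVZnd4iZqqu8ujMyIiIiIjMzMzMyESIzRFVWZ3iJmaq7zDMzIiIiIzMzNEREMRIjNERVZneIiZqruzMzMyIzMzM0REREQxESIzRFVmd4iJmqq0QzMzMzM0REREVVVTERIjNEVWZ3eImaqkRERERERERFVVVVVVQhEiM0RVVmd4iZmlVVVVVVVVVVVVVWZmVCESIzREVWZ3iImWZmZmZmZmZmZmZmZmZkIRIjM0RVZnd4iXd3d3d3d3d3d2ZmZmZmUxEiIzRFVmZ3iIiIiIiId3d3d3d3d2ZmZkIRIjNEVVZneIiZmZiIiIiIh3d3d3d3d2QhEiMzRFVmd5mZmZmZmZiIiIh3d3d3d3ZTESIjNEVWZqqqqqqpmZmYiIiHd3d3d3d2QhEiM0RVVqqqqqqqqZmZiIiIh3d3d3d3dTESIzNEVaqqqqqqqpmZmIiIiHd3d3d3d2QhEiM0RaqqqqqqqpmZmIiIiId3d3d3d3dSESIzRKqqqqqqqpmZmIiIiIh3d3d3d3d2MhIiM6qqqqqqqZmZmIiIiIiHd3d3d3d3dSESI6qqqqqpmZmZiIiIiIiIiHd3d3iIh2MhIqqqqqmZmZmYiIiIiIiIiIiIiIiIiIdSEZmZmZmZmZmIiIiIiIiIiIiIiIiIiIh2MpmZmZmZmYiIiIiIiIiIiIiIiIiIiIiIdZmZmZmZmIiIiIiIiIiIiIiIiIiIiIiIhw=="/>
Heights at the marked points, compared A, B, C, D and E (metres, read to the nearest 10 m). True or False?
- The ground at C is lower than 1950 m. False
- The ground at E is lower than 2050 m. True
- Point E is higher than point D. False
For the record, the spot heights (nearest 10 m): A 1860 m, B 2100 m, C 2010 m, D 2110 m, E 1880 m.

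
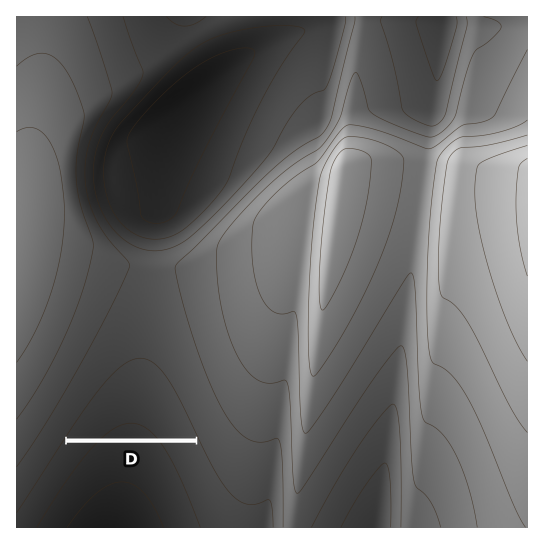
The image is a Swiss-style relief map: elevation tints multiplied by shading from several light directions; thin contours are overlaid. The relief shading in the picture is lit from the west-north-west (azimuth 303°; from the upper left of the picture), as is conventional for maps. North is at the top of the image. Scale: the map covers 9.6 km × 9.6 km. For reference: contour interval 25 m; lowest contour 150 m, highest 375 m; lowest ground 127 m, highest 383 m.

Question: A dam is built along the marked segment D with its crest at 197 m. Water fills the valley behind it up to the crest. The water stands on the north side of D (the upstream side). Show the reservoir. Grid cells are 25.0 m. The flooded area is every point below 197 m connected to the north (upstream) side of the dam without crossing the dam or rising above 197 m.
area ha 200.2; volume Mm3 22.09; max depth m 28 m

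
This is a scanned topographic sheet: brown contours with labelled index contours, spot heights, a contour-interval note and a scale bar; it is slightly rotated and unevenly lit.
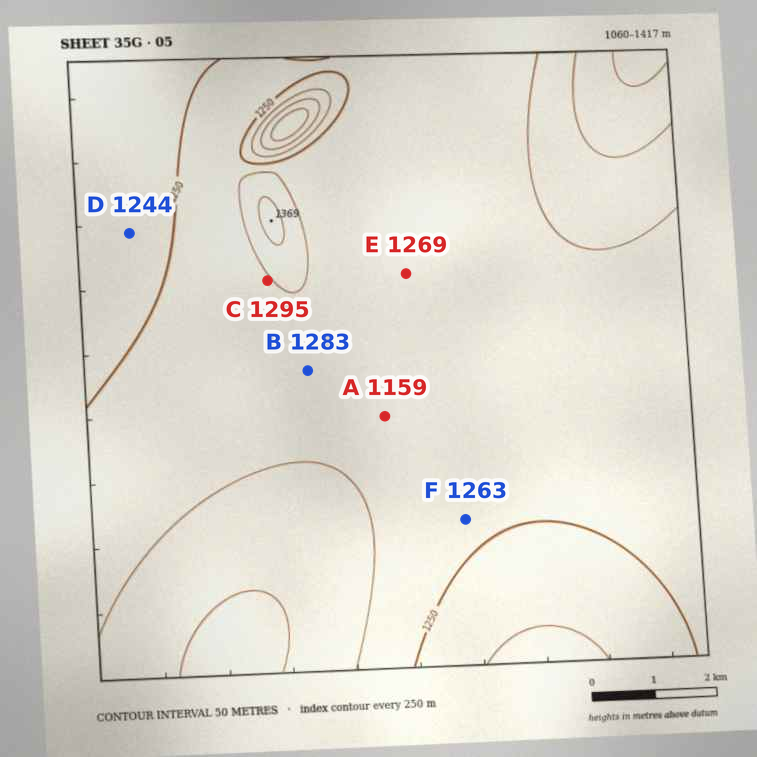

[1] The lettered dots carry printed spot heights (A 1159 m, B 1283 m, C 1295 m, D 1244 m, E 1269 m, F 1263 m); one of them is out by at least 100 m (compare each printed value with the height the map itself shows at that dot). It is A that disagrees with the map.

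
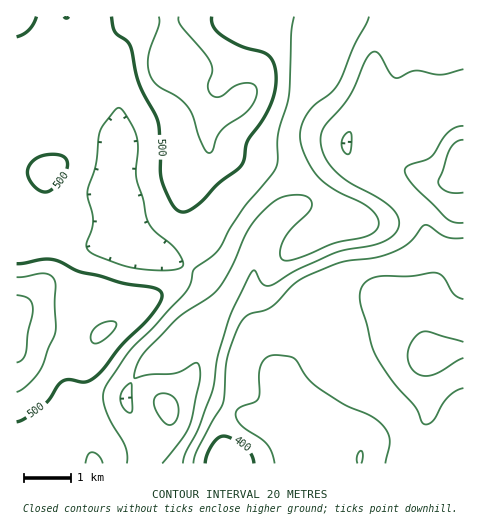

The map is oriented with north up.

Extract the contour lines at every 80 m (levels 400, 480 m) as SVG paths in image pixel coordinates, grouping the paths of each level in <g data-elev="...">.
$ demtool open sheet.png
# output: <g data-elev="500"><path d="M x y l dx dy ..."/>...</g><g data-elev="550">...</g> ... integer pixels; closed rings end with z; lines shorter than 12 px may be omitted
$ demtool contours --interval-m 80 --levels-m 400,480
<g data-elev="400"><path d="M205 463l2-9 6-10 5-6 6-2 10 3 12 9 6 7 2 8"/></g><g data-elev="480"><path d="M85 463l3-8 4-3 6 3 5 8"/><path d="M127 463l0-8-2-9-14-25-6-14-2-10 2-8 25-39 23-22 33-36 4-8 4-14 24-20 12-21 13-21 32-39 3-9 0-27 11-38 2-61 3-17"/><path d="M169 425l4-1 4-5 2-7-1-8-6-8-6-3-6 1-5 4-1 8 7 13z"/><path d="M148 270l-22-4-23-8-13-6-4-6 7-25-6-29 9-27 3-31 5-10 14-16 4 1 3 5 8 14 4 9 1 11-2 28 7 23 5 22 7 10 20 18 8 14-2 4-6 3z"/></g>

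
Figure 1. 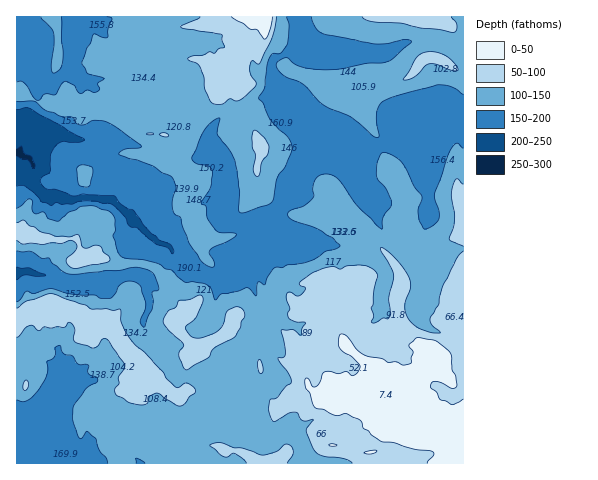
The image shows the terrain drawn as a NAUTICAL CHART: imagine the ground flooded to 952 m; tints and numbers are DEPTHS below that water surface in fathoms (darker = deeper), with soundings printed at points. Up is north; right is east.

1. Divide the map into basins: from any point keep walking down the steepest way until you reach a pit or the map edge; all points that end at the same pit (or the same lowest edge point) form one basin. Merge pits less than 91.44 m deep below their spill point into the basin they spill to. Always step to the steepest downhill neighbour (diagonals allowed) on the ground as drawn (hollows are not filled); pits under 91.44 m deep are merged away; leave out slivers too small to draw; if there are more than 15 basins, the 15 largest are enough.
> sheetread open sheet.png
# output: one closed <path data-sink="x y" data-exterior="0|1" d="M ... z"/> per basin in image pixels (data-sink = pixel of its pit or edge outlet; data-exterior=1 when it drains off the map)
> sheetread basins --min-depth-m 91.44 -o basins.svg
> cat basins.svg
<path data-sink="19 153" data-exterior="0" d="M463 16l-447 1 0 213 20 8 19 2 21-1 3 4 4 18 16-3 20 6 22-1 14 5 7 6 9 18 14 17 0 3-10 8 0 5 3 7 19 21-8 8-3 6 0 23-8 7 3 9-3 13 1 12 4 5 19 8 13 1 8 4 5 7 2 8 234-1z"/><path data-sink="76 463" data-exterior="1" d="M53 301l-6 0-5 3-14 4-6 7-6 3 1 146 213-1-2-7-5-7-8-4-13-1-21-11-3-7 3-15-2-13-7-4-30-27-2-7-14-13-20-29-9 0-9 4-10-8z"/><path data-sink="17 273" data-exterior="1" d="M20 231l-4 0 1 86 5-2 6-7 14-4 5-3 6 0 25 13 10 8 9-4 9 0 20 29 14 13 2 7 19 18 15 11 5-1 5-5 0-23 3-6 8-8-19-21-3-7 0-5 7-5 3-6-14-17-6-13-10-11-14-5-22 1-20-6-16 3-4-18-3-4-21 1-19-2-10-3z"/>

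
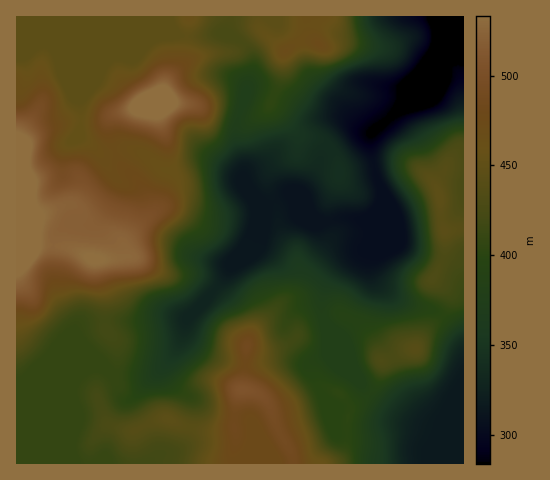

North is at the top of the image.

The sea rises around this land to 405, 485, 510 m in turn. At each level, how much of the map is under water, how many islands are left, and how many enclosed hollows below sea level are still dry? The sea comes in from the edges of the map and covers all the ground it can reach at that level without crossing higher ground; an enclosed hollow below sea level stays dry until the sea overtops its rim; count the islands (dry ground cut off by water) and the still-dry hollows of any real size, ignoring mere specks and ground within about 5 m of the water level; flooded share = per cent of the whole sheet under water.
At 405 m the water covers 45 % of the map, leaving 1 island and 0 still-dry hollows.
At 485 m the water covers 88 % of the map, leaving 1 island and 0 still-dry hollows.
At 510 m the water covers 93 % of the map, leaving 1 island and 0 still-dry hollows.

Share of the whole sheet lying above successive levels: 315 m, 89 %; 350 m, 75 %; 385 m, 64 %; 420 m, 43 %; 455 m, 24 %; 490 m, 11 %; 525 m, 3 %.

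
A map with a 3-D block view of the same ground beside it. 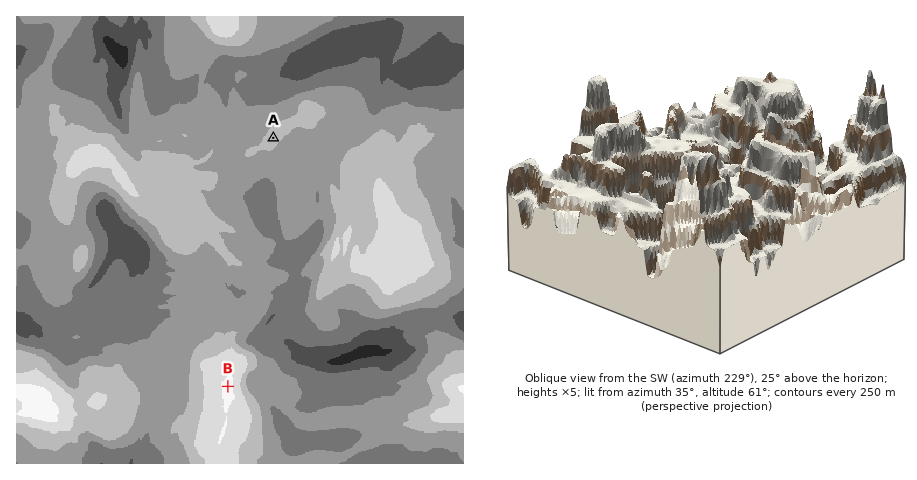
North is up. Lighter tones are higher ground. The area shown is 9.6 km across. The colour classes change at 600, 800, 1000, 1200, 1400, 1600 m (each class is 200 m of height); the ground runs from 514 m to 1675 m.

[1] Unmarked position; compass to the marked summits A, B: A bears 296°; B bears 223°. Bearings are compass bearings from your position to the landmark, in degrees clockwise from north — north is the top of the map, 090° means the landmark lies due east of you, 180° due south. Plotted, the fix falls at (401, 200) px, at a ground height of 1290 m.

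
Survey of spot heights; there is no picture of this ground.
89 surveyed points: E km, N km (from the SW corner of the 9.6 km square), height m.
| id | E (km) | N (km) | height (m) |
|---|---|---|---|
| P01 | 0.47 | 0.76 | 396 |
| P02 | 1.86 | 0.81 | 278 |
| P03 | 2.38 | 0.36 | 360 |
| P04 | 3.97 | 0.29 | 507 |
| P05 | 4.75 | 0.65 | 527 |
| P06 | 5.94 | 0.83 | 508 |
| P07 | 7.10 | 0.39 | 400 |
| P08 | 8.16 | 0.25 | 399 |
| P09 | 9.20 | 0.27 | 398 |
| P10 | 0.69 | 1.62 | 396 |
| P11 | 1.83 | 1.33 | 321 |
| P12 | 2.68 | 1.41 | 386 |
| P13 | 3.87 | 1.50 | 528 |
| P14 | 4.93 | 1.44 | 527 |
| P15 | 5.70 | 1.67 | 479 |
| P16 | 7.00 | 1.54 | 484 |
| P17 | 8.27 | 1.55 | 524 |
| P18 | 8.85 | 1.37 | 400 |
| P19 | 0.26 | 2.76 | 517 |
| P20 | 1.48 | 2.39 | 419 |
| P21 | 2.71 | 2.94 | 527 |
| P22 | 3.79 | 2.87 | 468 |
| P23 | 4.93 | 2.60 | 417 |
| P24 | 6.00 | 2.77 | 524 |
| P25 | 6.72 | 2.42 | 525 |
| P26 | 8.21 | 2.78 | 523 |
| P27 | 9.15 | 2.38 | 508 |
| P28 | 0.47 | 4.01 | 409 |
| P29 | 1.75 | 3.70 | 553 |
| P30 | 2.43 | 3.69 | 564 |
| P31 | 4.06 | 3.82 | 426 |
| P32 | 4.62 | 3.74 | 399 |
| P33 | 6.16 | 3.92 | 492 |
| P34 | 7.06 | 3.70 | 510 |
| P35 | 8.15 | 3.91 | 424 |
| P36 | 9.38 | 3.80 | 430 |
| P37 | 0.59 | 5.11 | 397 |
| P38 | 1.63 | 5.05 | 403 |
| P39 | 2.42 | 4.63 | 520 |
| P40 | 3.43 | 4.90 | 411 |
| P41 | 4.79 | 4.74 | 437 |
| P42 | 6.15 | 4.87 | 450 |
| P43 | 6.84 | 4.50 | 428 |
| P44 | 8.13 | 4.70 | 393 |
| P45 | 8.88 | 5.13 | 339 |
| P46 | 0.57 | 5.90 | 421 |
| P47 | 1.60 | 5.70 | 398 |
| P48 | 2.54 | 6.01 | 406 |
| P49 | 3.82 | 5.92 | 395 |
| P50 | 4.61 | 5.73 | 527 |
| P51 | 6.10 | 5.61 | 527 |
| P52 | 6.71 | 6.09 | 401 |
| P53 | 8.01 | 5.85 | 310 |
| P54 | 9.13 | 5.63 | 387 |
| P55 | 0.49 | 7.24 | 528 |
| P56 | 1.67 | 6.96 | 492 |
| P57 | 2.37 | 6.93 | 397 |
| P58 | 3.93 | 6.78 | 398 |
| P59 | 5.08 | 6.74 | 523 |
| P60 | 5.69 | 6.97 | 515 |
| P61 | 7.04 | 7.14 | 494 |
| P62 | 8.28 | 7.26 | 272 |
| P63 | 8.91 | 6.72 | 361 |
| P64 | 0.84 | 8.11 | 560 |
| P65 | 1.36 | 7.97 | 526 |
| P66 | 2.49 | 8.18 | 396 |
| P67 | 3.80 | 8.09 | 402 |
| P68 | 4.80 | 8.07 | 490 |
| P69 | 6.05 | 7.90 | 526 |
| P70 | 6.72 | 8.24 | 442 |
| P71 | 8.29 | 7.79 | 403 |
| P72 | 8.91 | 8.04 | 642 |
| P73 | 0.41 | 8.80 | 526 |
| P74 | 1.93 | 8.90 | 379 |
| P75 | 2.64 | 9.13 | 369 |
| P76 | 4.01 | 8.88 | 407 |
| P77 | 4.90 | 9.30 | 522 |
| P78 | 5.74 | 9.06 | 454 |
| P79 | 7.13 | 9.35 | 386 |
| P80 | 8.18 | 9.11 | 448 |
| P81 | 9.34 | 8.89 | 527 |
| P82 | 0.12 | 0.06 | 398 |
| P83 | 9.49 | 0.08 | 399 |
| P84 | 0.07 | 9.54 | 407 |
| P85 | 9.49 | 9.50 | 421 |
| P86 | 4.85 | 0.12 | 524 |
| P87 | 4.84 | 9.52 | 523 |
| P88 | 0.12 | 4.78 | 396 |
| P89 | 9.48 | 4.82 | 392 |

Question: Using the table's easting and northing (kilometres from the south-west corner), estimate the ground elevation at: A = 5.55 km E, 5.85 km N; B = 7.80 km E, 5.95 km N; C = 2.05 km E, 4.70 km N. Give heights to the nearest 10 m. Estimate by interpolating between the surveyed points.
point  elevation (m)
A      560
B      290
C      520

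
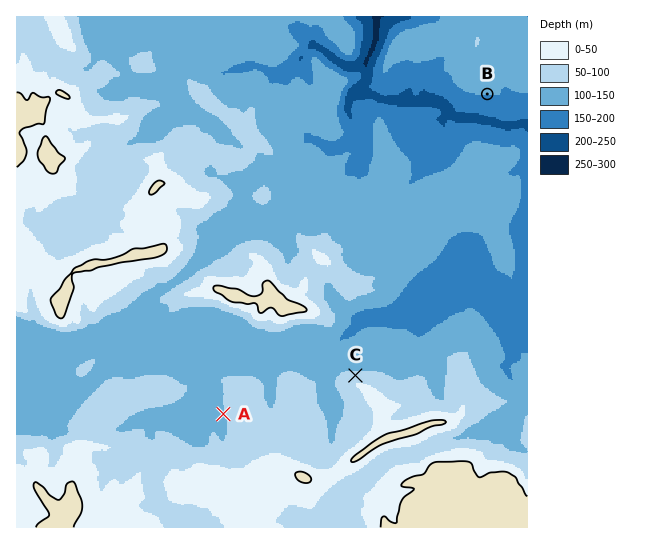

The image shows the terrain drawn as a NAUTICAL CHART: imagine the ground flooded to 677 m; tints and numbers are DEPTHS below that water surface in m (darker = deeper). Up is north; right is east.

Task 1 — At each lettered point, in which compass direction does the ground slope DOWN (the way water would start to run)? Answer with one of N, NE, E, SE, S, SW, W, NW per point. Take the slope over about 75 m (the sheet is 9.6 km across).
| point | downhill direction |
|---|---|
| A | W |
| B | S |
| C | N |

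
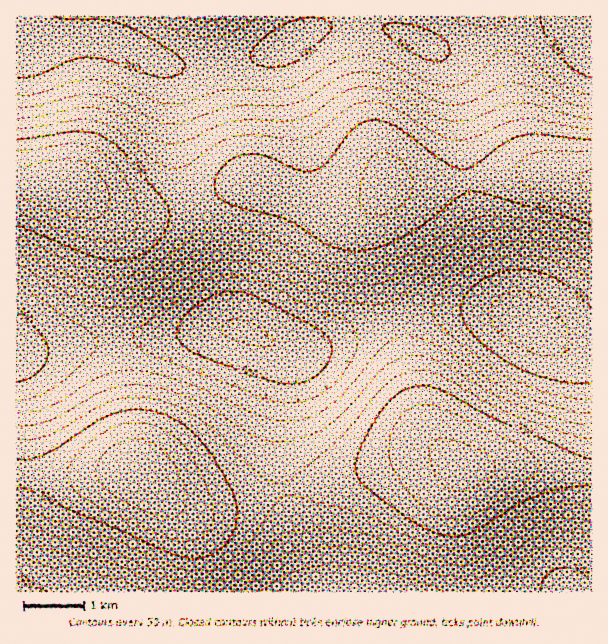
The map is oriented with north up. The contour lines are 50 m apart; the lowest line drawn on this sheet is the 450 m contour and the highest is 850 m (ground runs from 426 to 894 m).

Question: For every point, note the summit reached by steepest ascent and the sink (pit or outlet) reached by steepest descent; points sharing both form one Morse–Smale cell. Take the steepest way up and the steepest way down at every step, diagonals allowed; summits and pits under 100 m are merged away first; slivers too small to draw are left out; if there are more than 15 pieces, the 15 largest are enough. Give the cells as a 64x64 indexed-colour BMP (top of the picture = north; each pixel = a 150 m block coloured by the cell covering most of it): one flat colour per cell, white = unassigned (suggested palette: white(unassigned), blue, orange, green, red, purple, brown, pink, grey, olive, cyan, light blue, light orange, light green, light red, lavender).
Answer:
<image width="64" height="64" href="data:image/bmp;base64,Qk12CAAAAAAAAHYAAAAoAAAAQAAAAEAAAAABAAQAAAAAAAAIAAATCwAAEwsAABAAAAAAAAAA////ALR3HwAOf/8ALKAsACgn1gC9Z5QAS1aMAMJ34wB/f38AIr28AM++FwDox64AeLv/AIrfmACWmP8A1bDFAJmZmZmZmZmZmZmbu7u7u7uzMzMzMzMzMzMzMzMzMzMzmZmZmZmZmZmZmZu7u7u7uzMzMzMzMzMzMzMzMzMzMzOZmZmZmZmZmZmZm7u7u7u7MzMzMzMzMzMzMzMzMzMzM5mZmZmZmZmZmZmbu7u7u7szMzMzMzMzMzMzMzMzMzMzmZmZmZmZmZmZmbu7u7u7uzMzMzMzMzMzMzMzMzMzMzOZmZmZmZmZmZmZu7u7u7uzMzMzMzMzMzMzMzMzMzMzM5mZmZmZmZmZmZm7u7u7u7MzMzMzMzMzMzMzMzMzMzMzmZmZmZmZmZmZm7u7u7u7szMzMzMzMzMzMzMzMzMzMzOZmZmZmZmZmZmbu7u7u7uzMzMzMzMzMzMzMzMzMzMzM5mZmZmZmZmZmbIiu7u7uzMzMzMzMzMzMzMzMzMzMzMzmZmZmZmZmZmSIiIiIru7MzMzMzMzMzMzMzMzMzMzMzOZmZmZmZmZmSIiIiIiIiIzMzMzMzMzMzMzMzMzMzMzM5mZmZmZmZmSIiIiIiIiIqqqozMzMzMzMzMzMzMzMzMzIiIiIiIiIiIiIiIiIiIqqqqqqqMzMzMzMzMzMzMzM2YiIiIiIiIiIiIiIiIiIiqqqqqqqqozMzM2ZmZmZmZmZiIiIiIiIiIiIiIiIiIiKqqqqqqqqqqqqmZmZmZmZmZmIiIiIiIiIiIiIiIiIiIqqqqqqqqqqqqmZmZmZmZmZmYiIiIiIiIiIiIiIiIiIiqqqqqqqqqqqmZmZmZmZmZmZiIiIiIiIiIiIiIiIiIiKqqqqqqqqqqmZmZmZmZmZmZmIiIiIiIiIiIiIiIiIiIqqqqqqqqqqqZmZmZmZmZmZmYiIiIiIiIiIiIiIiIiIiKqqqqqqqqqpmZmZmZmZmZmZiIiIiIiIiIiIiIiIiIiIqqqqqqqqqpmZmZmZmZmZmZmIiIiIiIiIiIiIiIiIiIiqqqqqqqqqmZmZmZmZmZmZmYiIiIiIiIiIiIiIiIiIiKqqqqqqqqqZmZmZmZmZmZmZiIiIiIiIiIiIiIiIiIiIqqqqqqqqqpmZmZmZmZmZmZmIiIiIiIiIiIiIiIiIiIiqqqqqqqqpmZmZmZmZmZmZmYiIiIiIiIiIiIiIiIiIiKqqqqqqqqmZmZmZmZmZmZmZlVVVVIiIiIiIiIiIiIiKIiIqqqqqqZmZmZmZmZmZmREVVVVVVVVVVVSIiIiIiiIiIiIiqqqZmZmZmZmZmZkRERVVVVVVVVVVVVVVVWIiIiIiIiIiKpmZmZmZmZmZERERFVVVVVVVVVVVVVVVYiIiIiIiIiIiEZmZmZmZmZEREREVVVVVVVVVVVVVVVYiIiIiIiIiIiIRERERERERERERERVVVVVVVVVVVVVVViIiIiIiIiIiIRERERERERERERERFVVVVVVVVVVVVVVWIiIiIiIiIiIhEREREREREREREREVVVVVVVVVVVVVVVYiIiIiIiIiIiERERERERERERERERVVVVVVVVVVVVVVYiIiIiIiIiIiERERERERERERERERFVVVVVVVVVVVVVViIiIiIiIiIiIREREREREREREREREVVVVVVVVVVVVVVWIiIiIiIiIiIhERERERERERERERERVVVVVVVVVVVVVWIiIiIiIiIiIiERERERERERERERERFVVVVVVVVVVVVVYiIiIiIiIiIiEREREREREREREREREVVVVVVVVVVVVVViIiIiIiIiIiIRERERERERERERERERVVVVVVVVVVVVViIiIiIiIiIiIhERERERERERERERERFVVVVVVd3d3dVWIiIiIiIiIiIiIREREREREREREREREVVVVVVd3d3d3cYiIiIiIiBERERhERERERERERERERERVVVVXd3d3d3dxEYiIiIERERERERRERERERERERERERFV3d3d3d3d3d3ERERiBERERERERERERERREREREREREd3d3d3d3d3d3ERERERERERERERERERERERERFERBERF3d3d3d3d3d3cREREREREREREREREREREREREREREREXd3d3d3d3d3dxERERERERERERERERERERERERERERERd3d3d3d3d3d3ERERERERERERERERERERERERERERERF3d3d3d3d3d3cREREREREREREREREREREREREREREREXd3d3d3d3d3dxERERERERERERERERERERERERERERERd3d3d3d3d3d3ERERERERERERERERERERERERERERERF3d3d3d3d3d3EREREREREREREREREREREREREREREREXd3d3d3d3d3cRERERERERERERERERERERERERERERERd3d3d3d3d3dxERERERERERERERERERERERERERERERF3d3d3d3d3d3EREREREREREREREREREREREREREREREXd3d3d3d3d3cRERERERERERERERERERERERERERERERd3d3d3d3d3dxERERERERERERERERERERERERERERERF3d3d3d3d3fMzMzMzMEREREREREREREREREREREREREXd3d3d3d3zMzMzMzMzMwRERERERERER3d0RERERERER7u7u53zMzMzMzMzMzMzMwREREREREd3d3d3dERERERHu7u7uzMzMzMzMzMzMzMzMwRERERHd3d3d3d3d0RERHe7u7u7MzMzMzMzMzMzMzMzN3d3d3d3d3d3d3d3d3d3d"/>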